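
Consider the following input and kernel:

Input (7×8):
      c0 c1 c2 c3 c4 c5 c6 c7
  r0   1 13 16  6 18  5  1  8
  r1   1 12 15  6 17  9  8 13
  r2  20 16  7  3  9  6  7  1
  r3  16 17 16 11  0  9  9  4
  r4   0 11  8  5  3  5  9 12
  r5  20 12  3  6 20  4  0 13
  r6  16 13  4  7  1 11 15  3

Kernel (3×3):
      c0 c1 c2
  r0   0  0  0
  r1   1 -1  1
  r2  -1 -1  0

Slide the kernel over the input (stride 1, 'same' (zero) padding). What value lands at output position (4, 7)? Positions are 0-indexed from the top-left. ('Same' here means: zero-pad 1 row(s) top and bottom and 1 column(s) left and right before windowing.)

-16

The receptive field on the zero-padded input at this output position is [9 4 0 / 9 12 0 / 0 13 0]. Elementwise product with the kernel and sum: 9·1 + 12·-1 + 0·1 + 0·-1 + 13·-1.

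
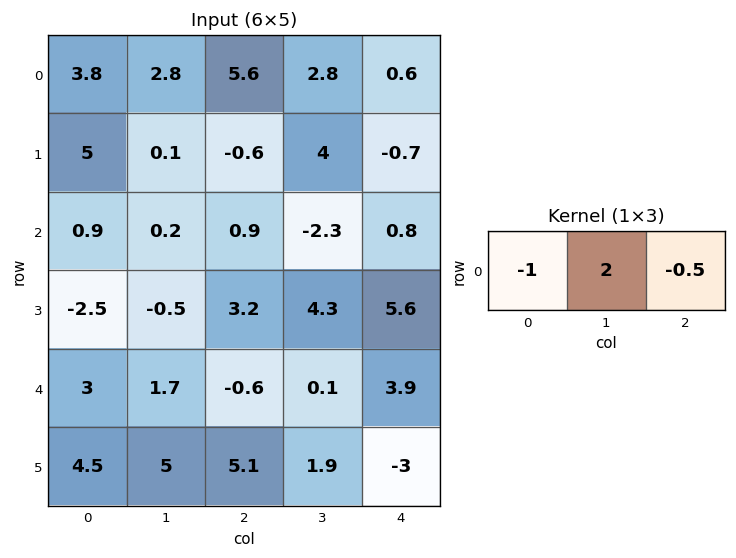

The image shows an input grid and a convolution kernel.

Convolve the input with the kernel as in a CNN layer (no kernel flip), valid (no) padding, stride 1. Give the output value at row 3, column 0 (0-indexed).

-0.1

The receptive field on the input at this output position is [-2.5 -0.5 3.2]. Elementwise product with the kernel and sum: -2.5·-1 + -0.5·2 + 3.2·-0.5.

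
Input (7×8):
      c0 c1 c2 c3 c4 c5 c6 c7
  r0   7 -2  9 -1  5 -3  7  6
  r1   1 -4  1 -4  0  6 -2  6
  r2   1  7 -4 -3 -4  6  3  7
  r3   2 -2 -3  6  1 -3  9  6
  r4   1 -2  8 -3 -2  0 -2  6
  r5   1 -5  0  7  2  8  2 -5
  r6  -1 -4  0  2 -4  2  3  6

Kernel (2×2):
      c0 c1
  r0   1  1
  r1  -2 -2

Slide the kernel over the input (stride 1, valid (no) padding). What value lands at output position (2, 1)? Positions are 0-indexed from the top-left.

The receptive field on the input at this output position is [7 -4 / -2 -3]. Elementwise product with the kernel and sum: 7·1 + -4·1 + -2·-2 + -3·-2.

13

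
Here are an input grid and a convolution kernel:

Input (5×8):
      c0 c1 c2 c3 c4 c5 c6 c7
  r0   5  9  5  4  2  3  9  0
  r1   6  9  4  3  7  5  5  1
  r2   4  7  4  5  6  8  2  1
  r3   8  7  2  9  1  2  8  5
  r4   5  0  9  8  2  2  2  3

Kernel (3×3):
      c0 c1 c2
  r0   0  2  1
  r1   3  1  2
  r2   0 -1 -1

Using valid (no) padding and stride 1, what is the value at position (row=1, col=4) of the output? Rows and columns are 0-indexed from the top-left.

The receptive field on the input at this output position is [7 5 5 / 6 8 2 / 1 2 8]. Elementwise product with the kernel and sum: 5·2 + 5·1 + 6·3 + 8·1 + 2·2 + 2·-1 + 8·-1.

35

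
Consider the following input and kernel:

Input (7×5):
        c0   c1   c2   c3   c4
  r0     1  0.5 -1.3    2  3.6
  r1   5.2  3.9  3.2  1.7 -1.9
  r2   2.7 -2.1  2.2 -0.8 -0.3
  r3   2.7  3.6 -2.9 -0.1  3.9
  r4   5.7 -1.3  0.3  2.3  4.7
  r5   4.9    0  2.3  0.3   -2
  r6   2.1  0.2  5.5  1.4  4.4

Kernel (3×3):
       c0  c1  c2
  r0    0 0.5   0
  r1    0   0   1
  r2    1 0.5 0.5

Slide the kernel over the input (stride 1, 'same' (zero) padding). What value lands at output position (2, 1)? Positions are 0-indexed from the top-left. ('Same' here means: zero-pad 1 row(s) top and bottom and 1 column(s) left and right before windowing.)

The receptive field on the zero-padded input at this output position is [5.2 3.9 3.2 / 2.7 -2.1 2.2 / 2.7 3.6 -2.9]. Elementwise product with the kernel and sum: 3.9·0.5 + 2.2·1 + 2.7·1 + 3.6·0.5 + -2.9·0.5.

7.2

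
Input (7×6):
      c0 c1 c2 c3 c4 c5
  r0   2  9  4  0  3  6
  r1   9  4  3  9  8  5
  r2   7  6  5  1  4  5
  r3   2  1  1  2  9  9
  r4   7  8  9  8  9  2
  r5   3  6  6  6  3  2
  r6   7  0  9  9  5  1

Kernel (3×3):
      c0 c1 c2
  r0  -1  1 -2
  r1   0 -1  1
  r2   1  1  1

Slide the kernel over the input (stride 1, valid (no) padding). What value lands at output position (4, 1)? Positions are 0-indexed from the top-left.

3

The receptive field on the input at this output position is [8 9 8 / 6 6 6 / 0 9 9]. Elementwise product with the kernel and sum: 8·-1 + 9·1 + 8·-2 + 6·-1 + 6·1 + 0·1 + 9·1 + 9·1.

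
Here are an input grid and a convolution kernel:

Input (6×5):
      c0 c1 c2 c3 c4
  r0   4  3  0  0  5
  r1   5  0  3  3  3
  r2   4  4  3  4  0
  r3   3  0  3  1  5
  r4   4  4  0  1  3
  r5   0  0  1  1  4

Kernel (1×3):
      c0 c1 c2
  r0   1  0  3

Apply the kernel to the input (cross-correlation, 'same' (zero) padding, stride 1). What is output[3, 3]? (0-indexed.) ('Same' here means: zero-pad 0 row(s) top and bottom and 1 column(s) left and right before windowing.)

18

The receptive field on the zero-padded input at this output position is [3 1 5]. Elementwise product with the kernel and sum: 3·1 + 5·3.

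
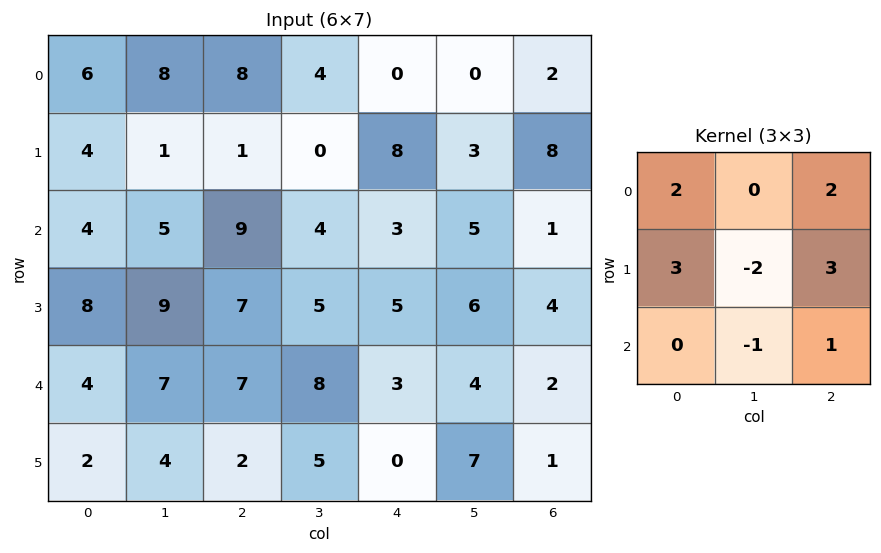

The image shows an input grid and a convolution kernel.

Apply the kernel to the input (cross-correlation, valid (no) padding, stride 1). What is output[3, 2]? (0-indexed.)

The receptive field on the input at this output position is [7 5 5 / 7 8 3 / 2 5 0]. Elementwise product with the kernel and sum: 7·2 + 5·2 + 7·3 + 8·-2 + 3·3 + 5·-1 + 0·1.

33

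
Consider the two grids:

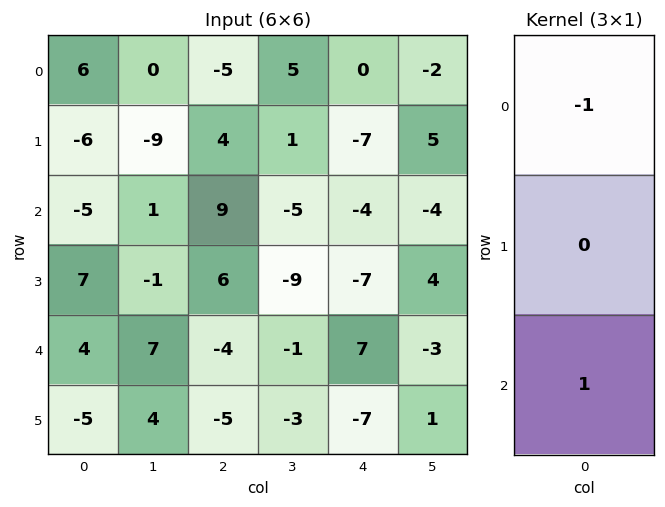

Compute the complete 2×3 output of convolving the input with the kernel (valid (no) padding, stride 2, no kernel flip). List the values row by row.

-11 14 -4
9 -13 11

Output[0,0]: The receptive field on the input at this output position is [6 / -6 / -5]. Elementwise product with the kernel and sum: 6·-1 + -5·1.
Output[0,1]: The receptive field on the input at this output position is [-5 / 4 / 9]. Elementwise product with the kernel and sum: -5·-1 + 9·1.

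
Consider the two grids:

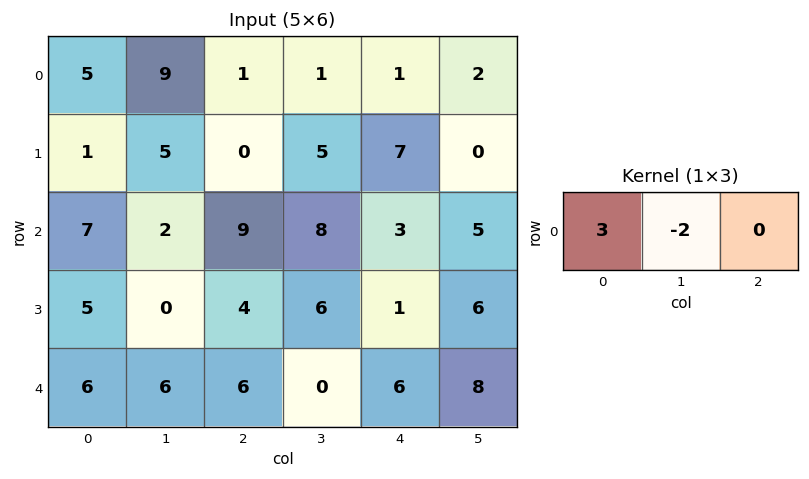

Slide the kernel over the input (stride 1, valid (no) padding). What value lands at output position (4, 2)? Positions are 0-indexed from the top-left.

18

The receptive field on the input at this output position is [6 0 6]. Elementwise product with the kernel and sum: 6·3 + 0·-2.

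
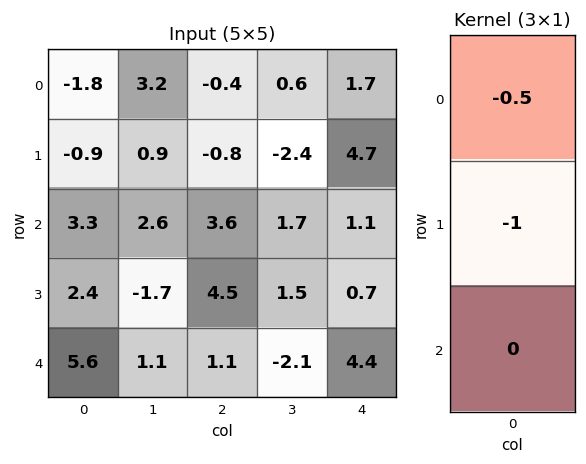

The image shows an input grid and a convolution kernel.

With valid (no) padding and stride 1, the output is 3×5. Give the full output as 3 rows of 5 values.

1.8 -2.5 1 2.1 -5.55
-2.85 -3.05 -3.2 -0.5 -3.45
-4.05 0.4 -6.3 -2.35 -1.25

Output[0,0]: The receptive field on the input at this output position is [-1.8 / -0.9 / 3.3]. Elementwise product with the kernel and sum: -1.8·-0.5 + -0.9·-1.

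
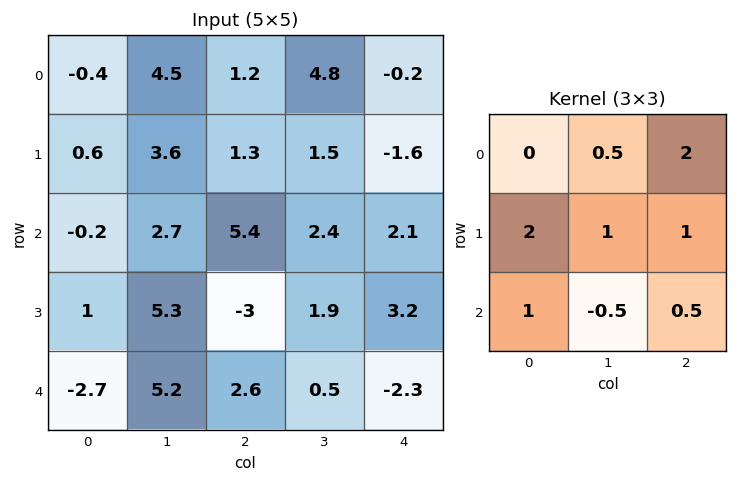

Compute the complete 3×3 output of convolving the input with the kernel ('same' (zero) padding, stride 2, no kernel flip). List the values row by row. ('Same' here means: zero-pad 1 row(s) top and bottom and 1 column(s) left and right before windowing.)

5.6 18.7 11.7
12.15 24.6 6.4
13.6 15.8 0.3

Output[0,0]: The receptive field on the zero-padded input at this output position is [0 0 0 / 0 -0.4 4.5 / 0 0.6 3.6]. Elementwise product with the kernel and sum: 0·0.5 + 0·2 + 0·2 + -0.4·1 + 4.5·1 + 0·1 + 0.6·-0.5 + 3.6·0.5.
Output[0,1]: The receptive field on the zero-padded input at this output position is [0 0 0 / 4.5 1.2 4.8 / 3.6 1.3 1.5]. Elementwise product with the kernel and sum: 0·0.5 + 0·2 + 4.5·2 + 1.2·1 + 4.8·1 + 3.6·1 + 1.3·-0.5 + 1.5·0.5.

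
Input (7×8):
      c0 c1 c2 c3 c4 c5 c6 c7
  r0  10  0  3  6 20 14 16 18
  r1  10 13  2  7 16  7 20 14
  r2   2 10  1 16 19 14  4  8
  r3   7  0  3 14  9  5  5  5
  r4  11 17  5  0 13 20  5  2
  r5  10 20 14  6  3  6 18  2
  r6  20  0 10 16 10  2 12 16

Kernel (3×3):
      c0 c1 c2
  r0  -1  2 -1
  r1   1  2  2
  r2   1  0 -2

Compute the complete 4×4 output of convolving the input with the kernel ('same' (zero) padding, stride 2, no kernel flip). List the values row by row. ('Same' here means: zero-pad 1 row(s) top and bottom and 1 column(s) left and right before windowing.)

Output[0,0]: The receptive field on the zero-padded input at this output position is [0 0 0 / 0 10 0 / 0 10 13]. Elementwise product with the kernel and sum: 0·-1 + 0·2 + 0·-1 + 0·1 + 10·2 + 0·2 + 0·1 + 13·-2.

-6 17 67 61
31 0 104 52
30 27 59 36
40 54 34 86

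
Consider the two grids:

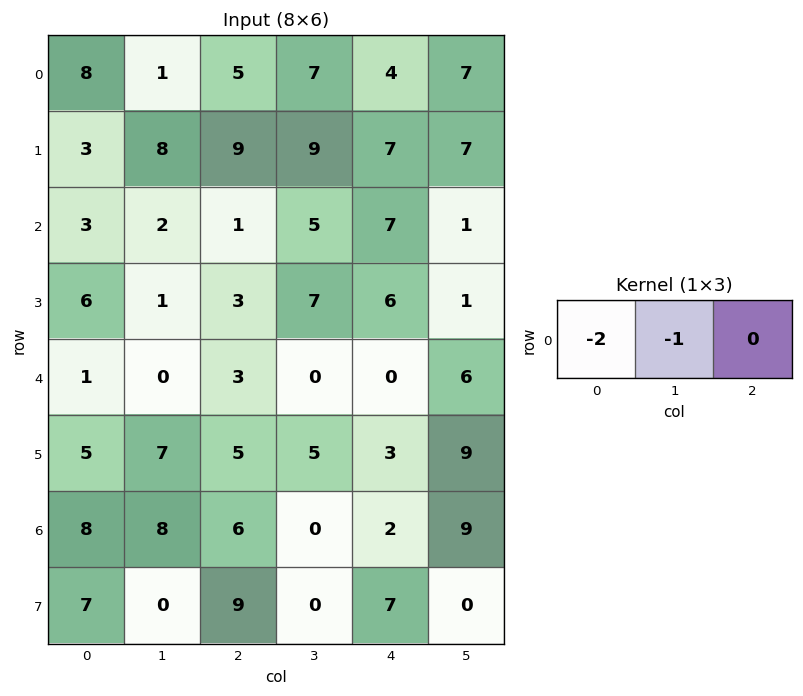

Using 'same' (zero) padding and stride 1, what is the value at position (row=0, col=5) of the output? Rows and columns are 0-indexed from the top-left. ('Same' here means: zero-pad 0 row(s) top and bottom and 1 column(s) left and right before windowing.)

The receptive field on the zero-padded input at this output position is [4 7 0]. Elementwise product with the kernel and sum: 4·-2 + 7·-1.

-15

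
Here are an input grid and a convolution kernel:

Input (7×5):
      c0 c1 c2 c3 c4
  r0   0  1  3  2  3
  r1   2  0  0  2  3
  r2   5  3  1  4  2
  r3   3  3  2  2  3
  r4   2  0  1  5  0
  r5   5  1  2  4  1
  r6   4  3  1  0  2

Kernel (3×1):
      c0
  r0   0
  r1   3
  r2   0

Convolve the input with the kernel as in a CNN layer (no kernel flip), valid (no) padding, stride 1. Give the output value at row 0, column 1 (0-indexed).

The receptive field on the input at this output position is [1 / 0 / 3]. Elementwise product with the kernel and sum: 0·3.

0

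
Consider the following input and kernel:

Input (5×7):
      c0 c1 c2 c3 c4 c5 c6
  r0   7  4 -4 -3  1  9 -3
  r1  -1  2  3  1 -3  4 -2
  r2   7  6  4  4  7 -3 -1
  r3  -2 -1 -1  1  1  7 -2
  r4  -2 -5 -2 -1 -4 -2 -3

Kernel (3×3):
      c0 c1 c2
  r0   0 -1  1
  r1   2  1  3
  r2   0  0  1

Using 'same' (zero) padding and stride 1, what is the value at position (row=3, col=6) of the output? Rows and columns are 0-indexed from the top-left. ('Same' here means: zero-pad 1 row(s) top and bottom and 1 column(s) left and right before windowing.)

13

The receptive field on the zero-padded input at this output position is [-3 -1 0 / 7 -2 0 / -2 -3 0]. Elementwise product with the kernel and sum: -1·-1 + 0·1 + 7·2 + -2·1 + 0·3 + 0·1.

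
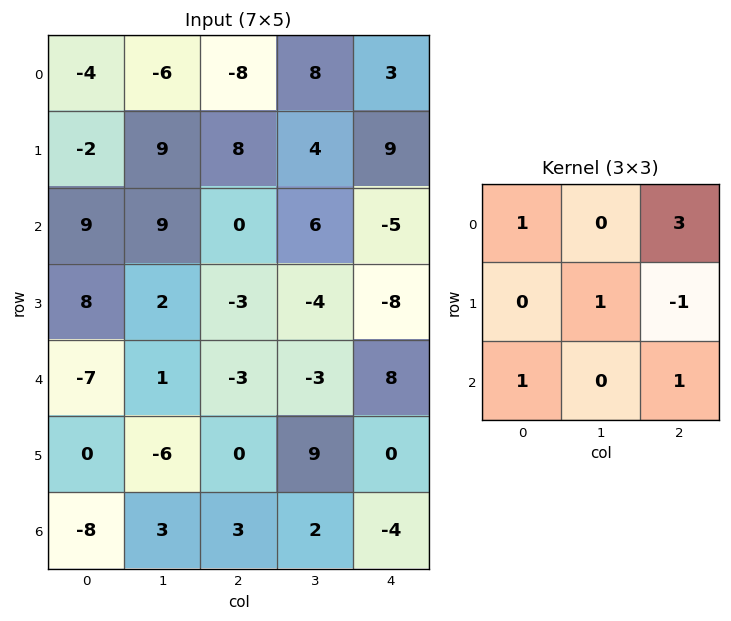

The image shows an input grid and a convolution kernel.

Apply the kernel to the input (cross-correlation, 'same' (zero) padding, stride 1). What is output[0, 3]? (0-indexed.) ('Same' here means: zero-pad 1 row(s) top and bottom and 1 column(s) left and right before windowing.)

The receptive field on the zero-padded input at this output position is [0 0 0 / -8 8 3 / 8 4 9]. Elementwise product with the kernel and sum: 0·1 + 0·3 + 8·1 + 3·-1 + 8·1 + 9·1.

22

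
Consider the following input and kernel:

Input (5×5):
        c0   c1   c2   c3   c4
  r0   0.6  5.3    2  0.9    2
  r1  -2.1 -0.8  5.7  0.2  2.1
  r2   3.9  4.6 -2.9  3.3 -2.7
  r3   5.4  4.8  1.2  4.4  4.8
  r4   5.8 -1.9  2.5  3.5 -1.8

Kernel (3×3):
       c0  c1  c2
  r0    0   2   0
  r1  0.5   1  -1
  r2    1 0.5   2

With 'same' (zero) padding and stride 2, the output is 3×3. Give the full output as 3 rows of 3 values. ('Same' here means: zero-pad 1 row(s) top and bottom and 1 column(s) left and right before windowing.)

Output[0,0]: The receptive field on the zero-padded input at this output position is [0 0 0 / 0 0.6 5.3 / 0 -2.1 -0.8]. Elementwise product with the kernel and sum: 0·2 + 0·0.5 + 0.6·1 + 5.3·-1 + 0·1 + -2.1·0.5 + -0.8·2.
Output[0,1]: The receptive field on the zero-padded input at this output position is [0 0 0 / 5.3 2 0.9 / -0.8 5.7 0.2]. Elementwise product with the kernel and sum: 0·2 + 5.3·0.5 + 2·1 + 0.9·-1 + -0.8·1 + 5.7·0.5 + 0.2·2.

-7.35 6.2 3.7
7.4 21.7 9.95
18.5 0.45 9.55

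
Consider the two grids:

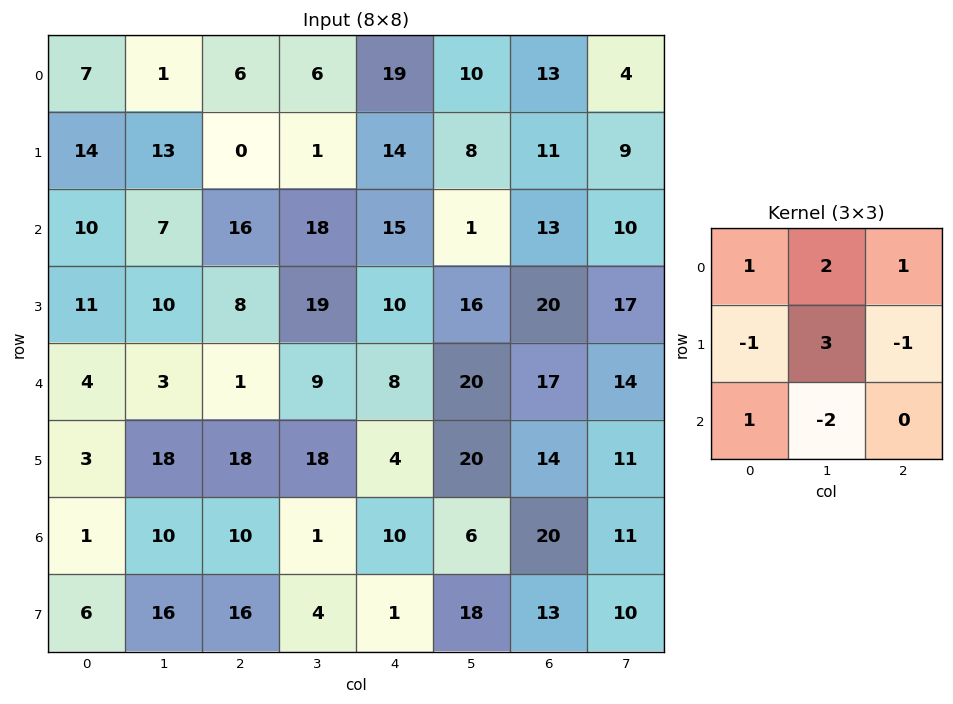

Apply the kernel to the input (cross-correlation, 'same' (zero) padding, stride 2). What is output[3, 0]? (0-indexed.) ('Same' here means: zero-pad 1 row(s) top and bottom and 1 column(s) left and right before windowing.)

5

The receptive field on the zero-padded input at this output position is [0 3 18 / 0 1 10 / 0 6 16]. Elementwise product with the kernel and sum: 0·1 + 3·2 + 18·1 + 0·-1 + 1·3 + 10·-1 + 0·1 + 6·-2.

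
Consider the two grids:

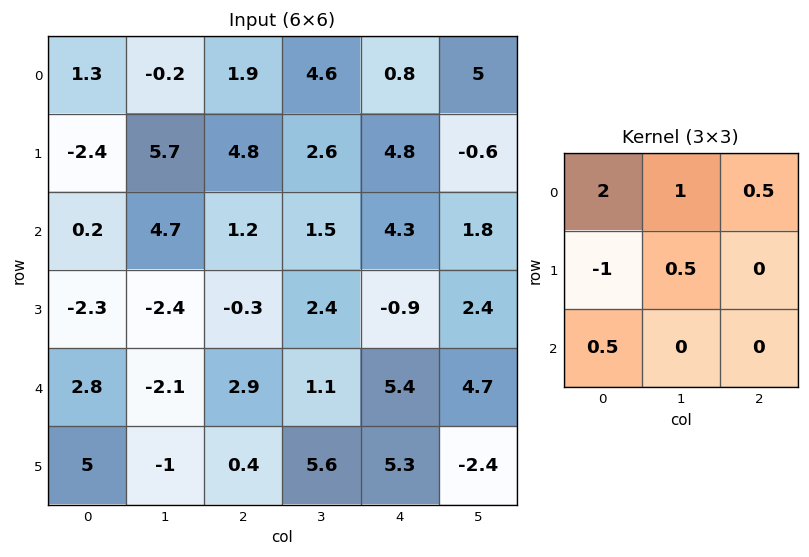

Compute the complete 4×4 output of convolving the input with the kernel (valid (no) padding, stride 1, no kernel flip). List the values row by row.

Output[0,0]: The receptive field on the input at this output position is [1.3 -0.2 1.9 / -2.4 5.7 4.8 / 0.2 4.7 1.2]. Elementwise product with the kernel and sum: 1.3·2 + -0.2·1 + 1.9·0.5 + -2.4·-1 + 5.7·0.5 + 0.2·0.5.
Output[0,1]: The receptive field on the input at this output position is [-0.2 1.9 4.6 / 5.7 4.8 2.6 / 4.7 1.2 1.5]. Elementwise product with the kernel and sum: -0.2·2 + 1.9·1 + 4.6·0.5 + 5.7·-1 + 4.8·0.5 + 4.7·0.5.

8.7 2.85 5.9 13.05
4.3 12.2 14 11.55
8.2 12.55 9 5.9
-8.5 -0.85 -0.8 9.5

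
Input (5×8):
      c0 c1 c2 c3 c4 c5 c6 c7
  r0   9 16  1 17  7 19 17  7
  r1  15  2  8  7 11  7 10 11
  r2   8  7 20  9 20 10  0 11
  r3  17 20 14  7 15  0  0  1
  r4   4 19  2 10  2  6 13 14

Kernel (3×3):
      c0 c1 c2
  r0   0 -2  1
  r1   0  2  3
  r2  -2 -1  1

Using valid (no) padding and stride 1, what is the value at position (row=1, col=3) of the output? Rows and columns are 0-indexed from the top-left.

The receptive field on the input at this output position is [7 11 7 / 9 20 10 / 7 15 0]. Elementwise product with the kernel and sum: 11·-2 + 7·1 + 20·2 + 10·3 + 7·-2 + 15·-1 + 0·1.

26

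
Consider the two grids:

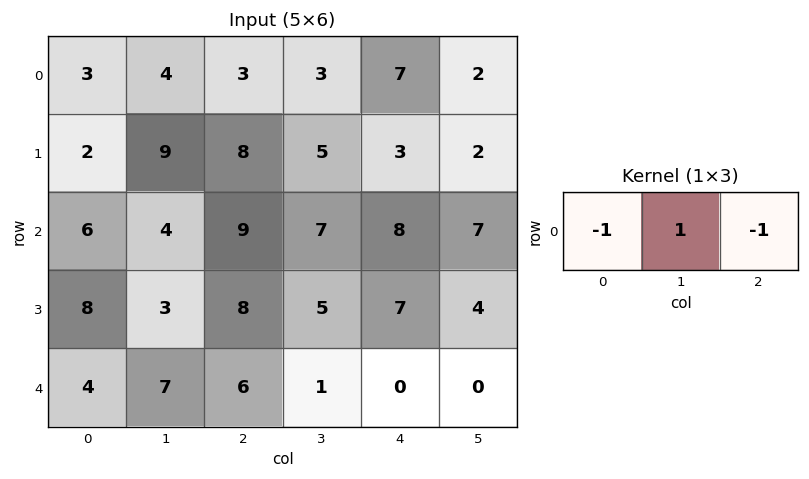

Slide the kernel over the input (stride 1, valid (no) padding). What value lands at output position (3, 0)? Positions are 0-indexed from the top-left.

The receptive field on the input at this output position is [8 3 8]. Elementwise product with the kernel and sum: 8·-1 + 3·1 + 8·-1.

-13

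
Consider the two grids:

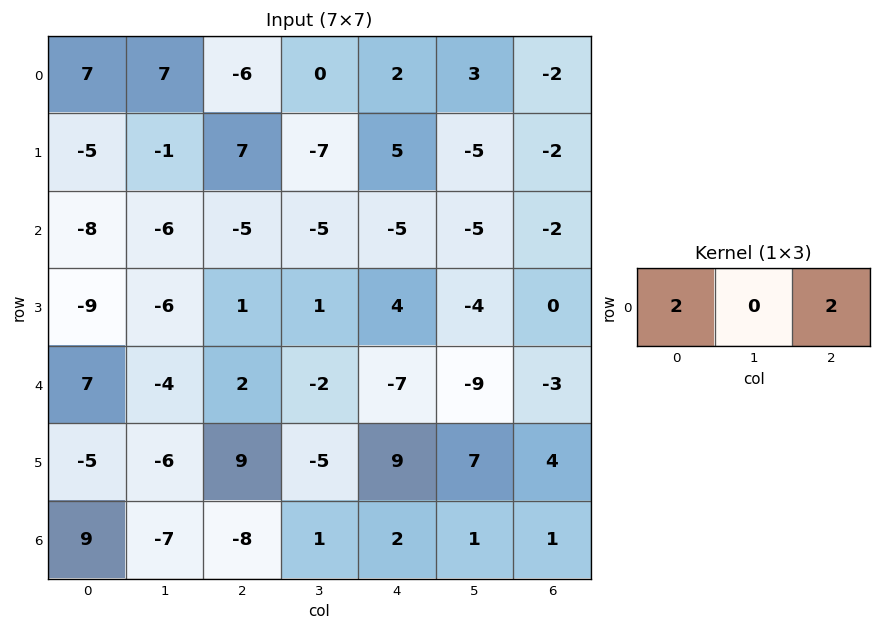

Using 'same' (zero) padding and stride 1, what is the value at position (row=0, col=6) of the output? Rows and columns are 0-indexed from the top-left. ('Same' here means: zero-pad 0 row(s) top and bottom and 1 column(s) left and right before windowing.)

The receptive field on the zero-padded input at this output position is [3 -2 0]. Elementwise product with the kernel and sum: 3·2 + 0·2.

6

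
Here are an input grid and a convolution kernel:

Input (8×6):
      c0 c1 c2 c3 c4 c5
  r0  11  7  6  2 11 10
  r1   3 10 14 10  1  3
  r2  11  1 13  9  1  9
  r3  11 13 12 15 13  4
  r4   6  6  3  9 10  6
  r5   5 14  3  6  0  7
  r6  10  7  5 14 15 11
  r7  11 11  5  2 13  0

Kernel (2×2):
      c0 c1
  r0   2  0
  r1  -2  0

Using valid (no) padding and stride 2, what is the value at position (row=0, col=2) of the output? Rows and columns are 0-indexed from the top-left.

The receptive field on the input at this output position is [11 10 / 1 3]. Elementwise product with the kernel and sum: 11·2 + 1·-2.

20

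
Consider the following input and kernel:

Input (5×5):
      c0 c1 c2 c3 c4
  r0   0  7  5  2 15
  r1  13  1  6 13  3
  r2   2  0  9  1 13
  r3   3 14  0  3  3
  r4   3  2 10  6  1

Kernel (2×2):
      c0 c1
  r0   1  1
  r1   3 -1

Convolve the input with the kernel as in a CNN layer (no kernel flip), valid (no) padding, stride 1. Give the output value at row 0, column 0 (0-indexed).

The receptive field on the input at this output position is [0 7 / 13 1]. Elementwise product with the kernel and sum: 0·1 + 7·1 + 13·3 + 1·-1.

45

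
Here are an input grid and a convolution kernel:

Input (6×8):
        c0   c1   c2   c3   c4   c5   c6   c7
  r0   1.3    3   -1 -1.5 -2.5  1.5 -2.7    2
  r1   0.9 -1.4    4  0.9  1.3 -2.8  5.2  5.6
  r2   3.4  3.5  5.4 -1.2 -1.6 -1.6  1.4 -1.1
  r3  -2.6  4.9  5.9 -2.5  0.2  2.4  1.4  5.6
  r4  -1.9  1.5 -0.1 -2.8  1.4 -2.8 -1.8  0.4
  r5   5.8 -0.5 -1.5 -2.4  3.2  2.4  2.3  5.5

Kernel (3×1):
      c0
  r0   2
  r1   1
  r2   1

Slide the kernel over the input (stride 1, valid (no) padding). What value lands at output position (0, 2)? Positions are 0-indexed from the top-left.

7.4

The receptive field on the input at this output position is [-1 / 4 / 5.4]. Elementwise product with the kernel and sum: -1·2 + 4·1 + 5.4·1.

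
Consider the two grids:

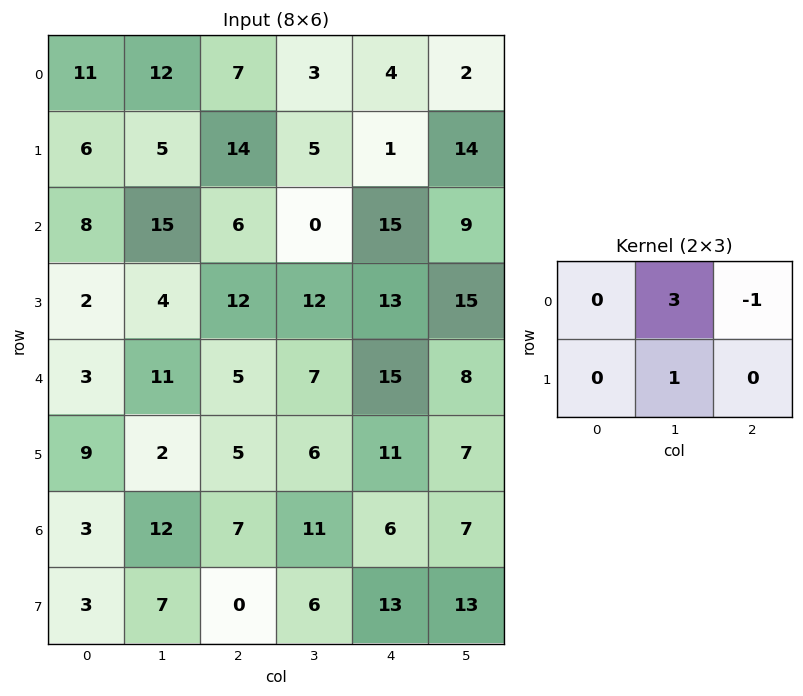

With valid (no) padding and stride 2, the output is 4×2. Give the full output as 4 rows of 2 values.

Output[0,0]: The receptive field on the input at this output position is [11 12 7 / 6 5 14]. Elementwise product with the kernel and sum: 12·3 + 7·-1 + 5·1.

34 10
43 -3
30 12
36 33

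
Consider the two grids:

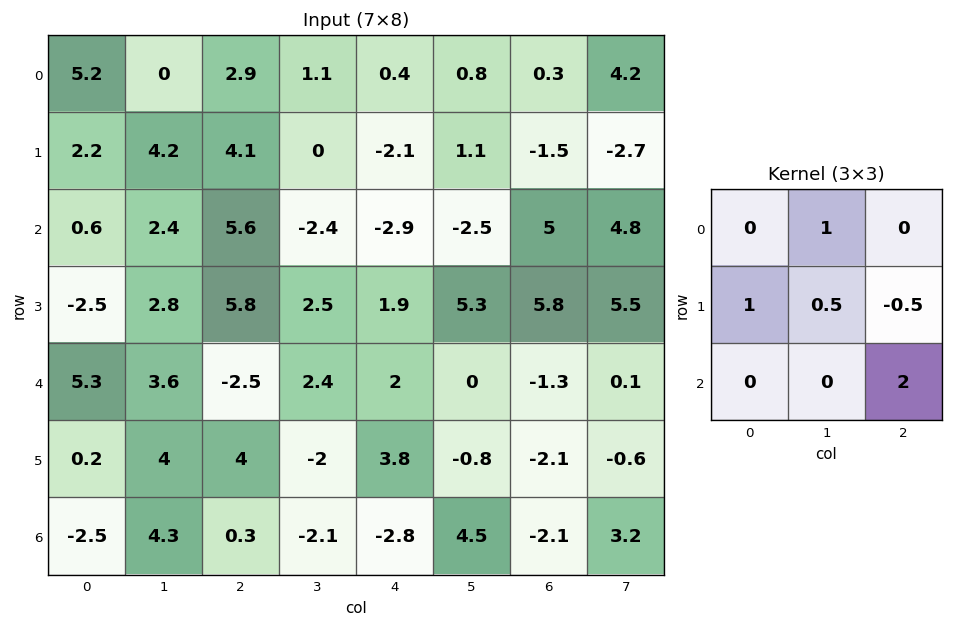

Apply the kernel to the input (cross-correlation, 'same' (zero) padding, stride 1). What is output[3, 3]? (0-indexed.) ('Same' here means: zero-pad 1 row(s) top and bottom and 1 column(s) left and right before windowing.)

The receptive field on the zero-padded input at this output position is [5.6 -2.4 -2.9 / 5.8 2.5 1.9 / -2.5 2.4 2]. Elementwise product with the kernel and sum: -2.4·1 + 5.8·1 + 2.5·0.5 + 1.9·-0.5 + 2·2.

7.7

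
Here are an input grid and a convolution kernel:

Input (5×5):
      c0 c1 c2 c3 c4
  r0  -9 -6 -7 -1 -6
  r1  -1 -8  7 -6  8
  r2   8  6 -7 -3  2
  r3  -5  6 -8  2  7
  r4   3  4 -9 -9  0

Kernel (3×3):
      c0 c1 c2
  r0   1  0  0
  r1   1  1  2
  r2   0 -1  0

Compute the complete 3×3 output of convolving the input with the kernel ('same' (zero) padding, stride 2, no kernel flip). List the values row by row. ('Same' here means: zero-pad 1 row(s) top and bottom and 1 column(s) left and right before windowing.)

Output[0,0]: The receptive field on the zero-padded input at this output position is [0 0 0 / 0 -9 -6 / 0 -1 -8]. Elementwise product with the kernel and sum: 0·1 + 0·1 + -9·1 + -6·2 + -1·-1.

-20 -22 -15
25 -7 -14
11 -17 -7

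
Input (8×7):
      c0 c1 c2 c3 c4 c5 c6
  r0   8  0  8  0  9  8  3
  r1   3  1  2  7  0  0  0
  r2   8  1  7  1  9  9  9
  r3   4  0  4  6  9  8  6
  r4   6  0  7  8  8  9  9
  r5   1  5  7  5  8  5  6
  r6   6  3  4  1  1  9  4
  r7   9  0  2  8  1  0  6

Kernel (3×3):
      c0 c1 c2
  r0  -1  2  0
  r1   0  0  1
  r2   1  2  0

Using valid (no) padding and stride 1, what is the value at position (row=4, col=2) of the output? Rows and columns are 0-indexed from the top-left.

The receptive field on the input at this output position is [7 8 8 / 7 5 8 / 4 1 1]. Elementwise product with the kernel and sum: 7·-1 + 8·2 + 8·1 + 4·1 + 1·2.

23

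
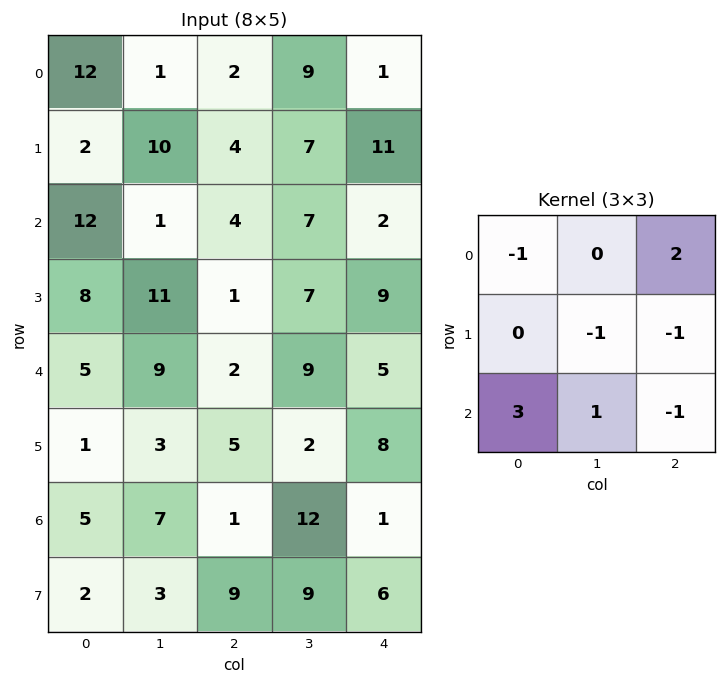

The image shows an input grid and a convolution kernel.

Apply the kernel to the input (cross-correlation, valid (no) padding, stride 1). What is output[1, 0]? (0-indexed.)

35

The receptive field on the input at this output position is [2 10 4 / 12 1 4 / 8 11 1]. Elementwise product with the kernel and sum: 2·-1 + 4·2 + 1·-1 + 4·-1 + 8·3 + 11·1 + 1·-1.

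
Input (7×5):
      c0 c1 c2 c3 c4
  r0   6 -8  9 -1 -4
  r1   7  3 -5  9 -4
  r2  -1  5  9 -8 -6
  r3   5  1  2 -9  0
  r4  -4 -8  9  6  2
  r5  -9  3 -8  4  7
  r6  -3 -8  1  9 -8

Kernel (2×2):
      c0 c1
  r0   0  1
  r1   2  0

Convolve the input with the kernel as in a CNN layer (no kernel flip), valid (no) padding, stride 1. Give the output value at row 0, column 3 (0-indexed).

The receptive field on the input at this output position is [-1 -4 / 9 -4]. Elementwise product with the kernel and sum: -4·1 + 9·2.

14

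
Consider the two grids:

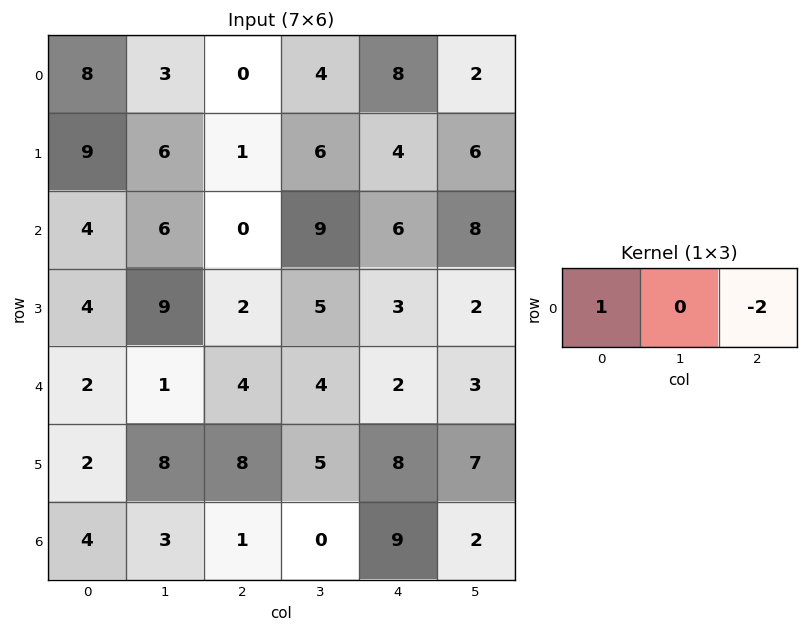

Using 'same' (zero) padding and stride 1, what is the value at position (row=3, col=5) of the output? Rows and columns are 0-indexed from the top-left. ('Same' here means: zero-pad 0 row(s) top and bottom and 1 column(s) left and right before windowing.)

The receptive field on the zero-padded input at this output position is [3 2 0]. Elementwise product with the kernel and sum: 3·1 + 0·-2.

3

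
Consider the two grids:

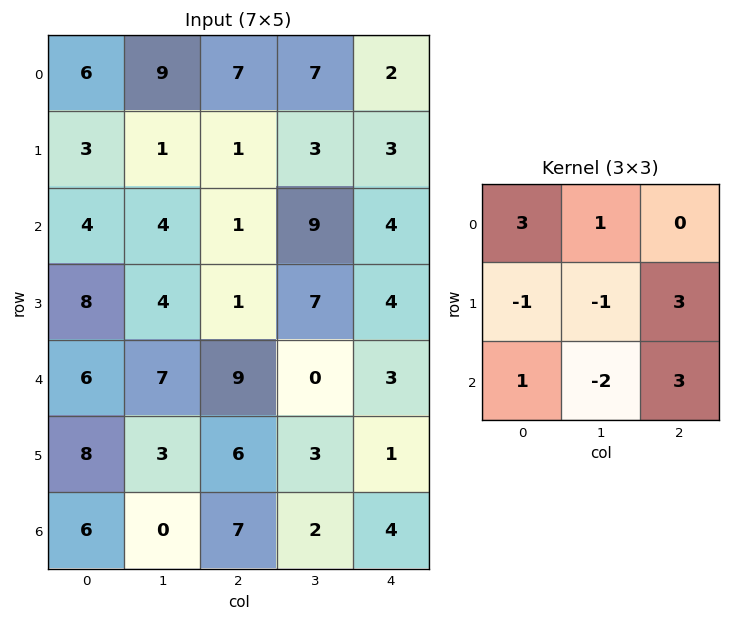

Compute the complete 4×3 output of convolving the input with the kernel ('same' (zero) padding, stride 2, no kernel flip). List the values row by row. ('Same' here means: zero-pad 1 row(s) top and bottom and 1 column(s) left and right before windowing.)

18 13 -12
7 49 -2
16 -3 23
2 14 4

Output[0,0]: The receptive field on the zero-padded input at this output position is [0 0 0 / 0 6 9 / 0 3 1]. Elementwise product with the kernel and sum: 0·3 + 0·1 + 0·-1 + 6·-1 + 9·3 + 0·1 + 3·-2 + 1·3.
Output[0,1]: The receptive field on the zero-padded input at this output position is [0 0 0 / 9 7 7 / 1 1 3]. Elementwise product with the kernel and sum: 0·3 + 0·1 + 9·-1 + 7·-1 + 7·3 + 1·1 + 1·-2 + 3·3.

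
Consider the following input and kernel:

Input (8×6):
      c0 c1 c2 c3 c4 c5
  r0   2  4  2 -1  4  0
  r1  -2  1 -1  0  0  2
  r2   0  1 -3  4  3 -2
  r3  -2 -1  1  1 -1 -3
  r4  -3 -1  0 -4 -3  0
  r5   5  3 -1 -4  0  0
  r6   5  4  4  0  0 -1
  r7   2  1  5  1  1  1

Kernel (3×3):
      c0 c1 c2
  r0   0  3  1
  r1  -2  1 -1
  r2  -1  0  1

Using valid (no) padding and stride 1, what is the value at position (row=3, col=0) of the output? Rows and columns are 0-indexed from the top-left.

-3

The receptive field on the input at this output position is [-2 -1 1 / -3 -1 0 / 5 3 -1]. Elementwise product with the kernel and sum: -1·3 + 1·1 + -3·-2 + -1·1 + 0·-1 + 5·-1 + -1·1.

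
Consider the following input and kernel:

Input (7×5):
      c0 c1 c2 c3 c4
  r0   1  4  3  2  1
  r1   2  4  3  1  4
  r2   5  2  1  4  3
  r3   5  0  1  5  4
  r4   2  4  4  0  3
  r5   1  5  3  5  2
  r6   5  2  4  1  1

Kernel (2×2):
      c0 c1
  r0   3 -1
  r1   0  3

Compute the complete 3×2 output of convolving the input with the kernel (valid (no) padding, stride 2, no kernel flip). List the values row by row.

Output[0,0]: The receptive field on the input at this output position is [1 4 / 2 4]. Elementwise product with the kernel and sum: 1·3 + 4·-1 + 4·3.

11 10
13 14
17 27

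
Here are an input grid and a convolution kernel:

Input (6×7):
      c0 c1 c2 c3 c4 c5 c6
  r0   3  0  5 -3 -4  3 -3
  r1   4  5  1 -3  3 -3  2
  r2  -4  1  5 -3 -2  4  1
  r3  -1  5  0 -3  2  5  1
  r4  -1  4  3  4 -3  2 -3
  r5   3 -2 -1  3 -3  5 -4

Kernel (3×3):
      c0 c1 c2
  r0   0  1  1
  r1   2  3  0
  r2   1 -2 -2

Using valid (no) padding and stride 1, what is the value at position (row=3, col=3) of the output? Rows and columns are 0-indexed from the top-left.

The receptive field on the input at this output position is [-3 2 5 / 4 -3 2 / 3 -3 5]. Elementwise product with the kernel and sum: 2·1 + 5·1 + 4·2 + -3·3 + 3·1 + -3·-2 + 5·-2.

5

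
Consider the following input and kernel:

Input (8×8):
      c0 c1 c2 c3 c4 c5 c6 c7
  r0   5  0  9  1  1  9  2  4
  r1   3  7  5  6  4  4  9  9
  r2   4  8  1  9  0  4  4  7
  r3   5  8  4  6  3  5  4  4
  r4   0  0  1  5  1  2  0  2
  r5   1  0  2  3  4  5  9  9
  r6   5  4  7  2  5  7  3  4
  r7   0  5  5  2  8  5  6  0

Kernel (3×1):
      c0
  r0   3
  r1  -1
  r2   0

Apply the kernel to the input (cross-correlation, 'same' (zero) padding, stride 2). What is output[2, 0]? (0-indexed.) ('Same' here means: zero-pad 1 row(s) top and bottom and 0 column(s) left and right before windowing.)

15

The receptive field on the zero-padded input at this output position is [5 / 0 / 1]. Elementwise product with the kernel and sum: 5·3 + 0·-1.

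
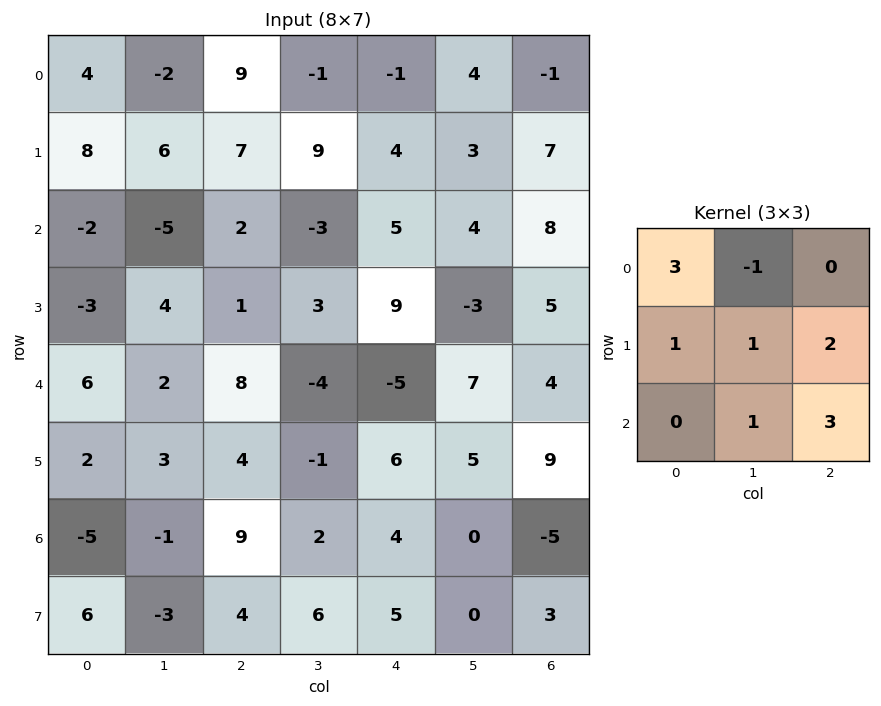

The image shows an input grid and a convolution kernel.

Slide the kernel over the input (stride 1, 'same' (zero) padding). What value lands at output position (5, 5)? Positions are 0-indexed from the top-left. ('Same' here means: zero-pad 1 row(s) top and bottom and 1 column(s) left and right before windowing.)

-8

The receptive field on the zero-padded input at this output position is [-5 7 4 / 6 5 9 / 4 0 -5]. Elementwise product with the kernel and sum: -5·3 + 7·-1 + 6·1 + 5·1 + 9·2 + 0·1 + -5·3.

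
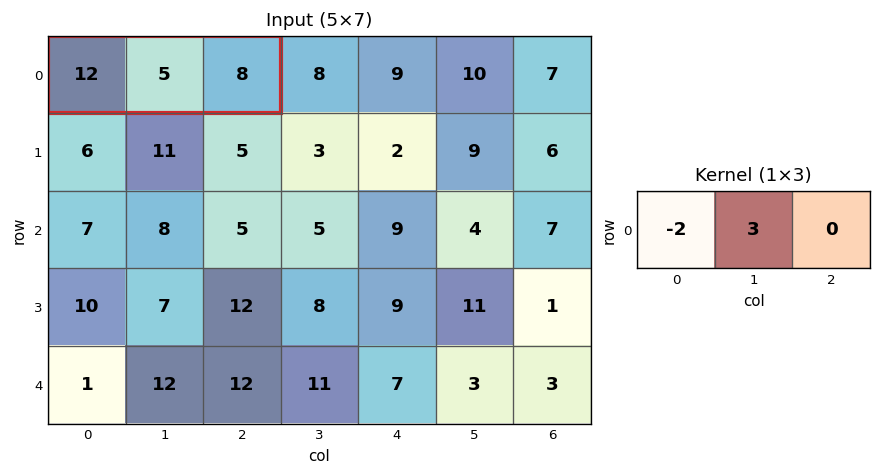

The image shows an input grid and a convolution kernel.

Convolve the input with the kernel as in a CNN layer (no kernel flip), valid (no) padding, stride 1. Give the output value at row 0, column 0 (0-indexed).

The receptive field on the input at this output position is [12 5 8]. Elementwise product with the kernel and sum: 12·-2 + 5·3.

-9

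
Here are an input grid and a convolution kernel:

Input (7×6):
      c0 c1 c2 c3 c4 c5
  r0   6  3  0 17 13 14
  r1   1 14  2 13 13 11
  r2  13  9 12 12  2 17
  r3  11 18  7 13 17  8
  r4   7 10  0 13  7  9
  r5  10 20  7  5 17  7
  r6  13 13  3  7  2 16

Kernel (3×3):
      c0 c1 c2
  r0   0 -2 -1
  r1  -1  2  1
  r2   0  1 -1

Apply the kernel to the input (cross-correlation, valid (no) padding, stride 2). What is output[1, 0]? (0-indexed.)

The receptive field on the input at this output position is [13 9 12 / 11 18 7 / 7 10 0]. Elementwise product with the kernel and sum: 9·-2 + 12·-1 + 11·-1 + 18·2 + 7·1 + 10·1 + 0·-1.

12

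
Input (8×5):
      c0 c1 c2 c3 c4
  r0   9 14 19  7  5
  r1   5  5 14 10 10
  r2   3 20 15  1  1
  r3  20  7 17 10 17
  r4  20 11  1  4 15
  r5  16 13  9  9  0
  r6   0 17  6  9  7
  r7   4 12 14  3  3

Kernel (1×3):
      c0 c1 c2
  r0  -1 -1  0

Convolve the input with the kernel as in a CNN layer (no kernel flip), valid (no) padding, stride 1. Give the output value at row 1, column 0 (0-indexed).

The receptive field on the input at this output position is [5 5 14]. Elementwise product with the kernel and sum: 5·-1 + 5·-1.

-10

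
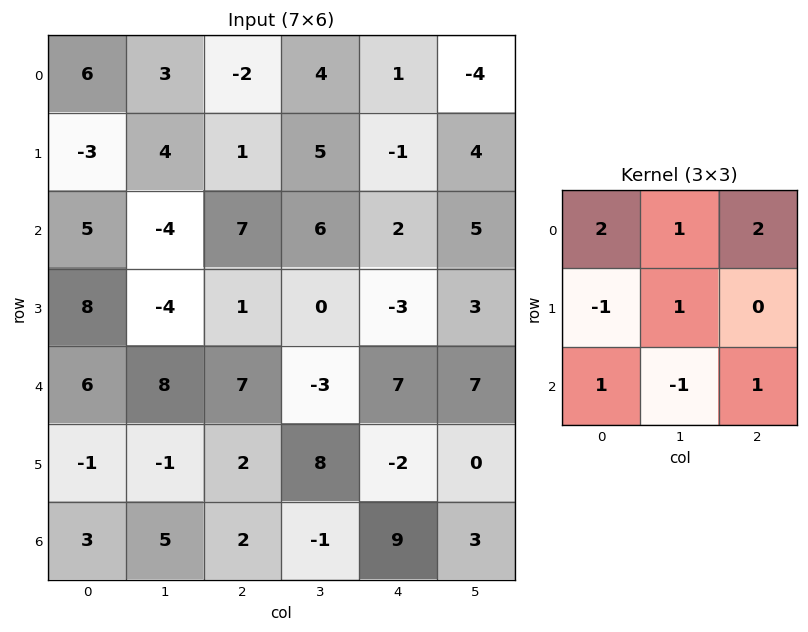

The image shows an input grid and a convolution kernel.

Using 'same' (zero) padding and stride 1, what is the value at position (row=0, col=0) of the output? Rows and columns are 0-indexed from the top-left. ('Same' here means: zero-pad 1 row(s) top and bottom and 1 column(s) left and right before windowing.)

The receptive field on the zero-padded input at this output position is [0 0 0 / 0 6 3 / 0 -3 4]. Elementwise product with the kernel and sum: 0·2 + 0·1 + 0·2 + 0·-1 + 6·1 + 0·1 + -3·-1 + 4·1.

13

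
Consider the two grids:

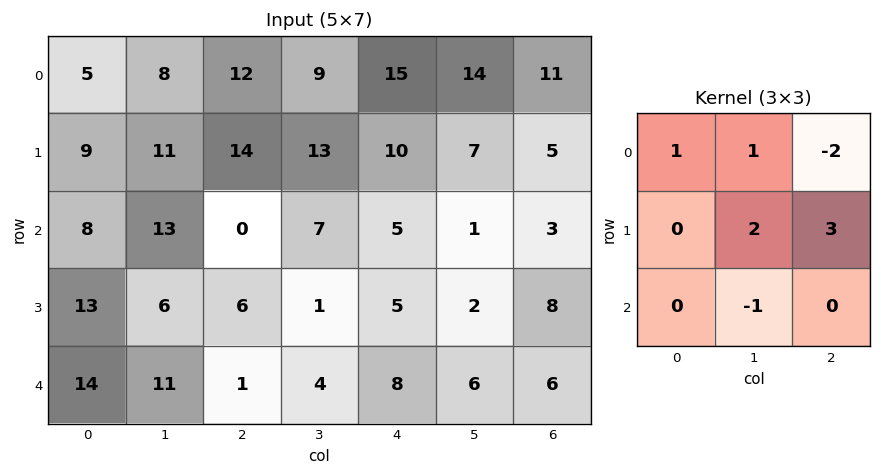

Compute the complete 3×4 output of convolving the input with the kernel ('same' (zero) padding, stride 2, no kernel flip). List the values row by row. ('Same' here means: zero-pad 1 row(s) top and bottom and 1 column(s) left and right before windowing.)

Output[0,0]: The receptive field on the zero-padded input at this output position is [0 0 0 / 0 5 8 / 0 9 11]. Elementwise product with the kernel and sum: 0·1 + 0·1 + 0·-2 + 5·2 + 8·3 + 9·-1.

25 37 62 17
29 14 17 10
62 24 36 22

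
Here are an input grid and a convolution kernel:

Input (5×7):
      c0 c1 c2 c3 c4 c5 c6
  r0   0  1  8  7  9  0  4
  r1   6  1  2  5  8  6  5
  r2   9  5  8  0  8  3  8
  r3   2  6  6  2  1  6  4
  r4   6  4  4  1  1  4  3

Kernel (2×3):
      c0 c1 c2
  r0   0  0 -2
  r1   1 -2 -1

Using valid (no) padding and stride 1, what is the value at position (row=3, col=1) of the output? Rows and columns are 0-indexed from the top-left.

-9

The receptive field on the input at this output position is [6 6 2 / 4 4 1]. Elementwise product with the kernel and sum: 2·-2 + 4·1 + 4·-2 + 1·-1.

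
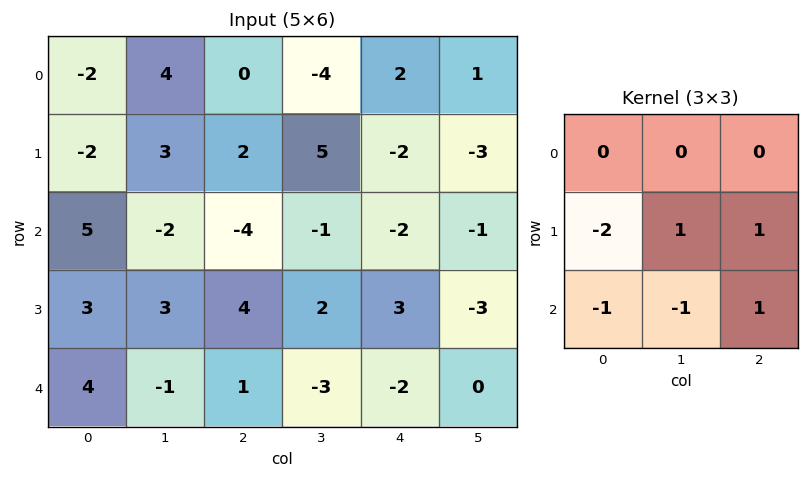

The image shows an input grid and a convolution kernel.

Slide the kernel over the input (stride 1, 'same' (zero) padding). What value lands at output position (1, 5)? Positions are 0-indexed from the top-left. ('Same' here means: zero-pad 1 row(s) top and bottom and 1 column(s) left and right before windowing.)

4

The receptive field on the zero-padded input at this output position is [2 1 0 / -2 -3 0 / -2 -1 0]. Elementwise product with the kernel and sum: -2·-2 + -3·1 + 0·1 + -2·-1 + -1·-1 + 0·1.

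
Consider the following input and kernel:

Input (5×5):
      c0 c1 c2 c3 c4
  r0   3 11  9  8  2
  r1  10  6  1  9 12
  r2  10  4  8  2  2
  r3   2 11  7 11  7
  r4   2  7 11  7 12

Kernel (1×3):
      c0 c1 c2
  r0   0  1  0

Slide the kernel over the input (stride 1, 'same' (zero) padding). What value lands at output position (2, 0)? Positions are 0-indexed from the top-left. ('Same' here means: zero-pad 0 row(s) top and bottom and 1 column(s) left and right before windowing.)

The receptive field on the zero-padded input at this output position is [0 10 4]. Elementwise product with the kernel and sum: 10·1.

10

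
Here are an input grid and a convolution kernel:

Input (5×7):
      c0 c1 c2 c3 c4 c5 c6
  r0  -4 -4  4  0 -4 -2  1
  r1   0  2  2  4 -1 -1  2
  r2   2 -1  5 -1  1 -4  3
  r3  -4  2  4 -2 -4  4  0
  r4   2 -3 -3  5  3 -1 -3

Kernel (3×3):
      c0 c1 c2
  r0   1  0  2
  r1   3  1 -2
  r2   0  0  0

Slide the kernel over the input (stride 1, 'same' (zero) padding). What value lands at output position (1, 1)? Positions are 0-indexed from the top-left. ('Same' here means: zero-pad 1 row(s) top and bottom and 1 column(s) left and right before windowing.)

2

The receptive field on the zero-padded input at this output position is [-4 -4 4 / 0 2 2 / 2 -1 5]. Elementwise product with the kernel and sum: -4·1 + 4·2 + 0·3 + 2·1 + 2·-2.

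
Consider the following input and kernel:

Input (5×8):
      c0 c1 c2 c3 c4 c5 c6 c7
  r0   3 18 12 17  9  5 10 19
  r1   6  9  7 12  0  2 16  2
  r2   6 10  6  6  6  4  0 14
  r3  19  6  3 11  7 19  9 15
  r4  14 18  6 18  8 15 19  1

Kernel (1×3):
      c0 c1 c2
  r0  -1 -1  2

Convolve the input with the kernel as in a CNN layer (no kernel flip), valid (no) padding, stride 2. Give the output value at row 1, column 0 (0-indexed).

-4

The receptive field on the input at this output position is [6 10 6]. Elementwise product with the kernel and sum: 6·-1 + 10·-1 + 6·2.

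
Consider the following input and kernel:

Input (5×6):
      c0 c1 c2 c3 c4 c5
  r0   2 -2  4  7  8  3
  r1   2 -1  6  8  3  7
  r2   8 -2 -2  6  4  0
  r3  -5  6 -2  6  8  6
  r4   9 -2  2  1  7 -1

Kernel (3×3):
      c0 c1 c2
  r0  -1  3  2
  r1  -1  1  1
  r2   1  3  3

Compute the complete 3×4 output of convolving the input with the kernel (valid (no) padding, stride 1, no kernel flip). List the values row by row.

Output[0,0]: The receptive field on the input at this output position is [2 -2 4 / 2 -1 6 / 8 -2 -2]. Elementwise product with the kernel and sum: 2·-1 + -2·3 + 4·2 + 2·-1 + -1·1 + 6·1 + 8·1 + -2·3 + -2·3.
Output[0,1]: The receptive field on the input at this output position is [-2 4 7 / -1 6 8 / -2 -2 6]. Elementwise product with the kernel and sum: -2·-1 + 4·3 + 7·2 + -1·-1 + 6·1 + 8·1 + -2·1 + -2·3 + 6·3.

-1 53 66 43
2 59 76 61
0 13 70 33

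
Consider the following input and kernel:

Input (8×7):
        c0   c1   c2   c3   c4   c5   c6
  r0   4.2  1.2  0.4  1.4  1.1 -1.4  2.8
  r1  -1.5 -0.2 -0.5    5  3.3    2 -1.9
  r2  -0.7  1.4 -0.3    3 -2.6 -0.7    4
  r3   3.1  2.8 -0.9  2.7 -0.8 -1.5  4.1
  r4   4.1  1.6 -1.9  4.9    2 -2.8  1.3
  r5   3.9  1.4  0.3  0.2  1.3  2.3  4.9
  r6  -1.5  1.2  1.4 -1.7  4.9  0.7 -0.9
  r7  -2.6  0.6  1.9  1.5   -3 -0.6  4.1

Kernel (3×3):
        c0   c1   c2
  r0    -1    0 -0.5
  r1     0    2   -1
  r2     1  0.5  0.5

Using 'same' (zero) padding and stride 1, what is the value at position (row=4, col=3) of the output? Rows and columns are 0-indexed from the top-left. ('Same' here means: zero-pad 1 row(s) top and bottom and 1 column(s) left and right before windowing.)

10.15

The receptive field on the zero-padded input at this output position is [-0.9 2.7 -0.8 / -1.9 4.9 2 / 0.3 0.2 1.3]. Elementwise product with the kernel and sum: -0.9·-1 + -0.8·-0.5 + 4.9·2 + 2·-1 + 0.3·1 + 0.2·0.5 + 1.3·0.5.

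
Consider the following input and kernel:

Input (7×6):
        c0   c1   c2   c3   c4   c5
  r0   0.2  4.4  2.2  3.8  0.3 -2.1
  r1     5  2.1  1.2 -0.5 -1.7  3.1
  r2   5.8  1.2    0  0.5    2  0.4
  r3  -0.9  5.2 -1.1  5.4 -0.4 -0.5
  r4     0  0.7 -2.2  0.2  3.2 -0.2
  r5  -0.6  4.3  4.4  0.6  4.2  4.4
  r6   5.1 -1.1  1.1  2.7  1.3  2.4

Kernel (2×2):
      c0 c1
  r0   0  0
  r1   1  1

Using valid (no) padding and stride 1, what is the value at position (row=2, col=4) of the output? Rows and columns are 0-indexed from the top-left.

The receptive field on the input at this output position is [2 0.4 / -0.4 -0.5]. Elementwise product with the kernel and sum: -0.4·1 + -0.5·1.

-0.9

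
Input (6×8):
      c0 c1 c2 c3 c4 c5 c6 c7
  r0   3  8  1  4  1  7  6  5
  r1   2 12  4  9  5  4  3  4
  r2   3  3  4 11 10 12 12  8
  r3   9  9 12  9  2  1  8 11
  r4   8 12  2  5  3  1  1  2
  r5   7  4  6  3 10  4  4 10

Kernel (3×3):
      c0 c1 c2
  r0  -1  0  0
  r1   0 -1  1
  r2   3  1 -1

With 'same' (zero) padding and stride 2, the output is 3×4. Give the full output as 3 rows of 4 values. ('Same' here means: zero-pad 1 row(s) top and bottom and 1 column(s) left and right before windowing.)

-5 34 34 10
0 25 21 -8
7 9 4 6

Output[0,0]: The receptive field on the zero-padded input at this output position is [0 0 0 / 0 3 8 / 0 2 12]. Elementwise product with the kernel and sum: 0·-1 + 3·-1 + 8·1 + 0·3 + 2·1 + 12·-1.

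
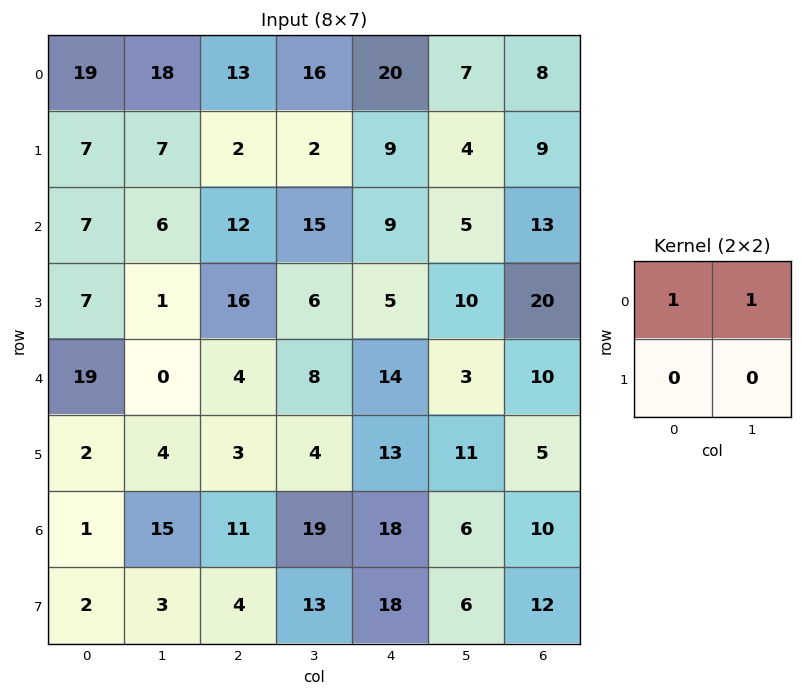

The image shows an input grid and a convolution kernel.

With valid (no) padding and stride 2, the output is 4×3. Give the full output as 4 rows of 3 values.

Output[0,0]: The receptive field on the input at this output position is [19 18 / 7 7]. Elementwise product with the kernel and sum: 19·1 + 18·1.

37 29 27
13 27 14
19 12 17
16 30 24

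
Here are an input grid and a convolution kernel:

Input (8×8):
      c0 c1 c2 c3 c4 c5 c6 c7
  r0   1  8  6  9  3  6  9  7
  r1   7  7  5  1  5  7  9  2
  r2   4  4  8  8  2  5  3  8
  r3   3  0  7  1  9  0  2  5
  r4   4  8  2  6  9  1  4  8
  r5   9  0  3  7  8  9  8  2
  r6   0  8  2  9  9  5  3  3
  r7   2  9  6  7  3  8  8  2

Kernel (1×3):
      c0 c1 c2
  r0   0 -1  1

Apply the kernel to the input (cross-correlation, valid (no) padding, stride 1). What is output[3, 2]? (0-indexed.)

The receptive field on the input at this output position is [7 1 9]. Elementwise product with the kernel and sum: 1·-1 + 9·1.

8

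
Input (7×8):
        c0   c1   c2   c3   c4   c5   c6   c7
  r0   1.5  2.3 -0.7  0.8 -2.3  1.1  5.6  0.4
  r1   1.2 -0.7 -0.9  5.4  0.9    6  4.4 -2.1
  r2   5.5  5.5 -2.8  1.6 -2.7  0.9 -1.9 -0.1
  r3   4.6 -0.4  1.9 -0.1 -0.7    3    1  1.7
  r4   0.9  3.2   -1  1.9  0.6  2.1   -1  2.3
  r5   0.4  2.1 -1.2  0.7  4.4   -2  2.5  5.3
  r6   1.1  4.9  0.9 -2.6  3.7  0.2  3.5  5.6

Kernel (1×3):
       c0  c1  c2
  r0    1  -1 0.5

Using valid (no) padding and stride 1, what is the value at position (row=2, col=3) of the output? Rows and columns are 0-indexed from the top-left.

The receptive field on the input at this output position is [1.6 -2.7 0.9]. Elementwise product with the kernel and sum: 1.6·1 + -2.7·-1 + 0.9·0.5.

4.75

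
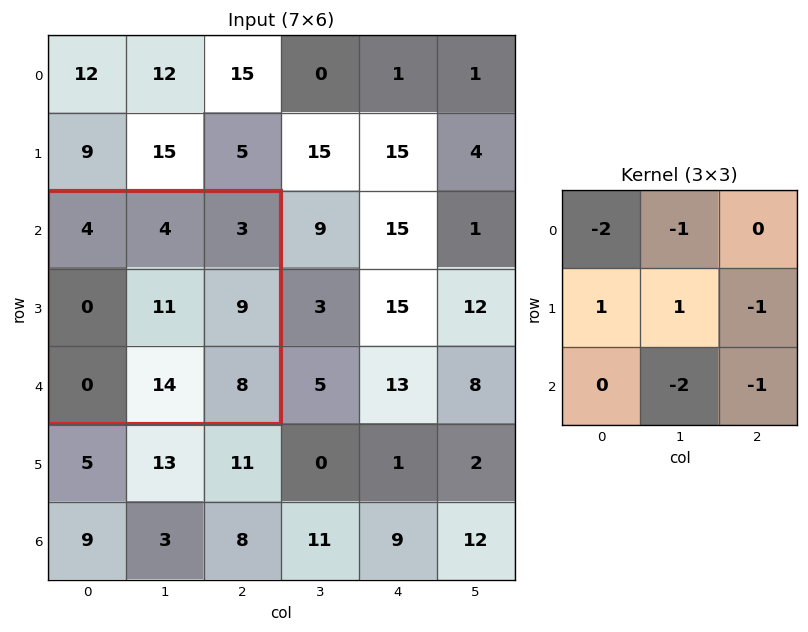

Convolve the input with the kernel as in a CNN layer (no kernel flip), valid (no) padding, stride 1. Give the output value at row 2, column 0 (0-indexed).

The receptive field on the input at this output position is [4 4 3 / 0 11 9 / 0 14 8]. Elementwise product with the kernel and sum: 4·-2 + 4·-1 + 0·1 + 11·1 + 9·-1 + 14·-2 + 8·-1.

-46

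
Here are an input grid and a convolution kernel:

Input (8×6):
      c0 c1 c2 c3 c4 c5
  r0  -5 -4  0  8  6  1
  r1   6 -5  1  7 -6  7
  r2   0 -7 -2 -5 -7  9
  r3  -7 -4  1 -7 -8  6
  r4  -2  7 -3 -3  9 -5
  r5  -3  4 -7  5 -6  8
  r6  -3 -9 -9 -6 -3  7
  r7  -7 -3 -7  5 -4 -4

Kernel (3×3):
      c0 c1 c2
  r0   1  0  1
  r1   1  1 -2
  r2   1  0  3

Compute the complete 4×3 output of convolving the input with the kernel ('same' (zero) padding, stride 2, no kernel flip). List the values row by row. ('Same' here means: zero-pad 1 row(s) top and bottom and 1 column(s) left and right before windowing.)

-12 -4 40
-3 -22 -5
-8 18 44
10 15 -17

Output[0,0]: The receptive field on the zero-padded input at this output position is [0 0 0 / 0 -5 -4 / 0 6 -5]. Elementwise product with the kernel and sum: 0·1 + 0·1 + 0·1 + -5·1 + -4·-2 + 0·1 + -5·3.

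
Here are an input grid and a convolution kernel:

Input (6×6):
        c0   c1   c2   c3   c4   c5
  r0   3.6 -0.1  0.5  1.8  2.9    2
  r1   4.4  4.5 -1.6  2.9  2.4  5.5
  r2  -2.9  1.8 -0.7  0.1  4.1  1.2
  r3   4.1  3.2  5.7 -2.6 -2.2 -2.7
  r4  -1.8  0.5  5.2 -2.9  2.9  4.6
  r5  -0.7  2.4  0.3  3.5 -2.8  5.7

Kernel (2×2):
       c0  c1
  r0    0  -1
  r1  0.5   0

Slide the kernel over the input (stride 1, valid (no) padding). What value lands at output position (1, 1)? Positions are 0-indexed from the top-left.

The receptive field on the input at this output position is [4.5 -1.6 / 1.8 -0.7]. Elementwise product with the kernel and sum: -1.6·-1 + 1.8·0.5.

2.5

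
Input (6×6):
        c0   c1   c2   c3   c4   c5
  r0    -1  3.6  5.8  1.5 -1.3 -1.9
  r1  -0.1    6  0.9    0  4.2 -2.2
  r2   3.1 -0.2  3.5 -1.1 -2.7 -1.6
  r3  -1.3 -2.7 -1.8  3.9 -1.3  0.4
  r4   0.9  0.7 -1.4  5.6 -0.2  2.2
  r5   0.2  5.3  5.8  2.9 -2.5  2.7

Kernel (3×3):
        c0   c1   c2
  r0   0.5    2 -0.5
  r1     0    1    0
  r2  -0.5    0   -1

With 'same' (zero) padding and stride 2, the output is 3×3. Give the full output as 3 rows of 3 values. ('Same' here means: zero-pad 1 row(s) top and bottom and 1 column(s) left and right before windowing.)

-7 2.8 0.9
2.6 5.75 4.45
-5.65 -13.85 -5.2

Output[0,0]: The receptive field on the zero-padded input at this output position is [0 0 0 / 0 -1 3.6 / 0 -0.1 6]. Elementwise product with the kernel and sum: 0·0.5 + 0·2 + 0·-0.5 + -1·1 + 0·-0.5 + 6·-1.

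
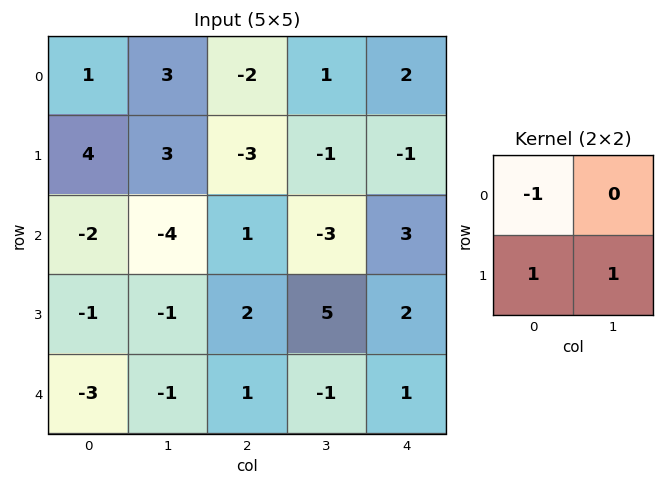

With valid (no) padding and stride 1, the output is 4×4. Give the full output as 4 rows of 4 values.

Output[0,0]: The receptive field on the input at this output position is [1 3 / 4 3]. Elementwise product with the kernel and sum: 1·-1 + 4·1 + 3·1.
Output[0,1]: The receptive field on the input at this output position is [3 -2 / 3 -3]. Elementwise product with the kernel and sum: 3·-1 + 3·1 + -3·1.

6 -3 -2 -3
-10 -6 1 1
0 5 6 10
-3 1 -2 -5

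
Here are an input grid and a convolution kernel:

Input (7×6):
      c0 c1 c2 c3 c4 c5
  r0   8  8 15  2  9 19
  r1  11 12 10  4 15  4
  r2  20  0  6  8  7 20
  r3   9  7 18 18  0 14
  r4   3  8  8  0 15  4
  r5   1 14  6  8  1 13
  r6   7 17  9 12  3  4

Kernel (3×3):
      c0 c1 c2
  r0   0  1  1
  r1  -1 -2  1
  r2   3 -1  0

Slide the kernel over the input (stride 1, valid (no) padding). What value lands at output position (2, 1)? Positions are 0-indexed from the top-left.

The receptive field on the input at this output position is [0 6 8 / 7 18 18 / 8 8 0]. Elementwise product with the kernel and sum: 6·1 + 8·1 + 7·-1 + 18·-2 + 18·1 + 8·3 + 8·-1.

5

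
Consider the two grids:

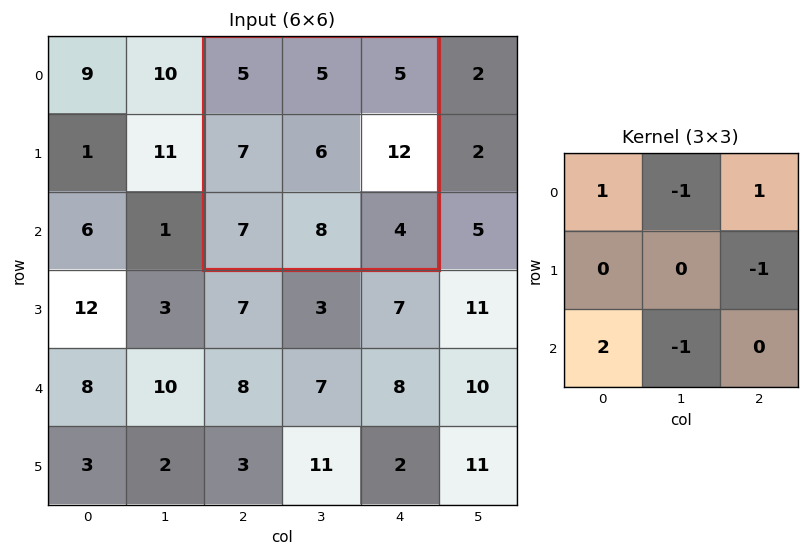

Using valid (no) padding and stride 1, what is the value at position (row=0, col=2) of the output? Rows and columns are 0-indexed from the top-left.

The receptive field on the input at this output position is [5 5 5 / 7 6 12 / 7 8 4]. Elementwise product with the kernel and sum: 5·1 + 5·-1 + 5·1 + 12·-1 + 7·2 + 8·-1.

-1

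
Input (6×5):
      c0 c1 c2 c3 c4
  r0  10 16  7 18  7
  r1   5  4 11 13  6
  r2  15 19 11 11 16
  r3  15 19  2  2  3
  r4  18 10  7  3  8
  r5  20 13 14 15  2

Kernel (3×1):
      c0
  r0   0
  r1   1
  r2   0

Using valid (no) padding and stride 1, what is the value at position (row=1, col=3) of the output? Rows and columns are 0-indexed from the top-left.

11

The receptive field on the input at this output position is [13 / 11 / 2]. Elementwise product with the kernel and sum: 11·1.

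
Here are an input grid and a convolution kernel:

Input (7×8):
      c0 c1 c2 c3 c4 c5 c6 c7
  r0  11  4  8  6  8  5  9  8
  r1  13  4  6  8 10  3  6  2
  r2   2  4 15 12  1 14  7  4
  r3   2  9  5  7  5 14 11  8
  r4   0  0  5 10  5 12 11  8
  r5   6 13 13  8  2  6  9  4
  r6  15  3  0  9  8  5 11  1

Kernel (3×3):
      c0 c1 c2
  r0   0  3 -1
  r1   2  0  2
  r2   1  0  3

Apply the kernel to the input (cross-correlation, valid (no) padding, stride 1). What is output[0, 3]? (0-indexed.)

The receptive field on the input at this output position is [6 8 5 / 8 10 3 / 12 1 14]. Elementwise product with the kernel and sum: 8·3 + 5·-1 + 8·2 + 3·2 + 12·1 + 14·3.

95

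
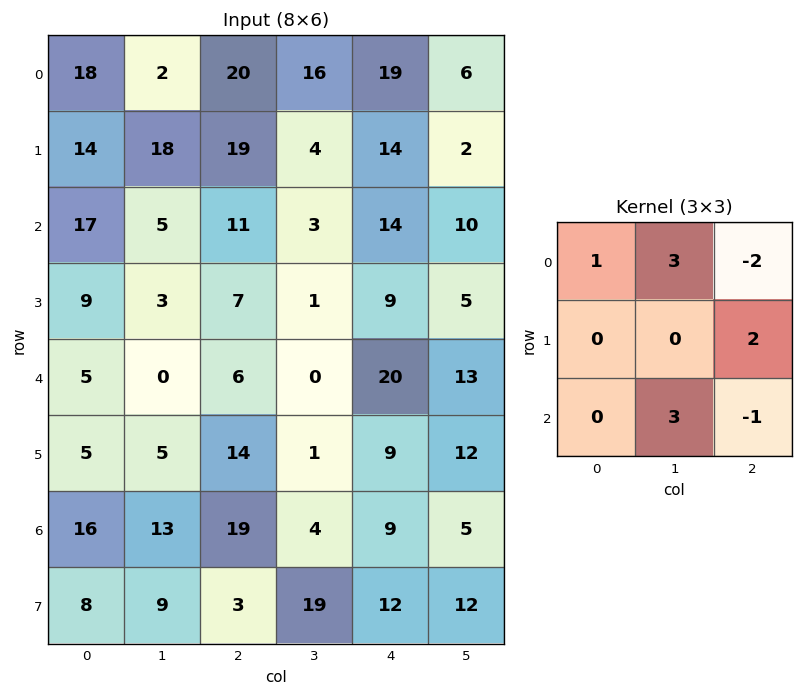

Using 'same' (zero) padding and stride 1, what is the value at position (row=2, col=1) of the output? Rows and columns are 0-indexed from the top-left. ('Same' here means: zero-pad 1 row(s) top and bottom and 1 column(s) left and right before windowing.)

54

The receptive field on the zero-padded input at this output position is [14 18 19 / 17 5 11 / 9 3 7]. Elementwise product with the kernel and sum: 14·1 + 18·3 + 19·-2 + 11·2 + 3·3 + 7·-1.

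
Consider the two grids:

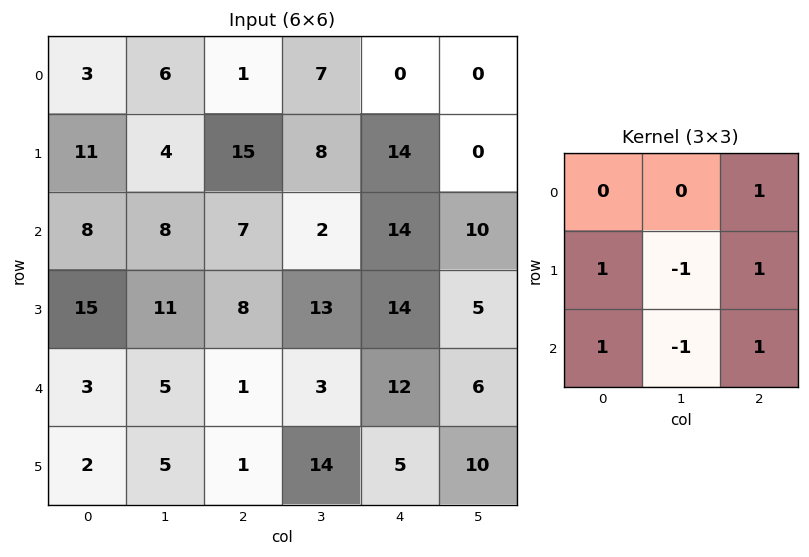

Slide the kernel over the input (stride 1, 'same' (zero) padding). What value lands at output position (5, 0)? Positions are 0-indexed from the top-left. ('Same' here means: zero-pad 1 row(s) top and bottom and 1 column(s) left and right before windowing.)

The receptive field on the zero-padded input at this output position is [0 3 5 / 0 2 5 / 0 0 0]. Elementwise product with the kernel and sum: 5·1 + 0·1 + 2·-1 + 5·1 + 0·1 + 0·-1 + 0·1.

8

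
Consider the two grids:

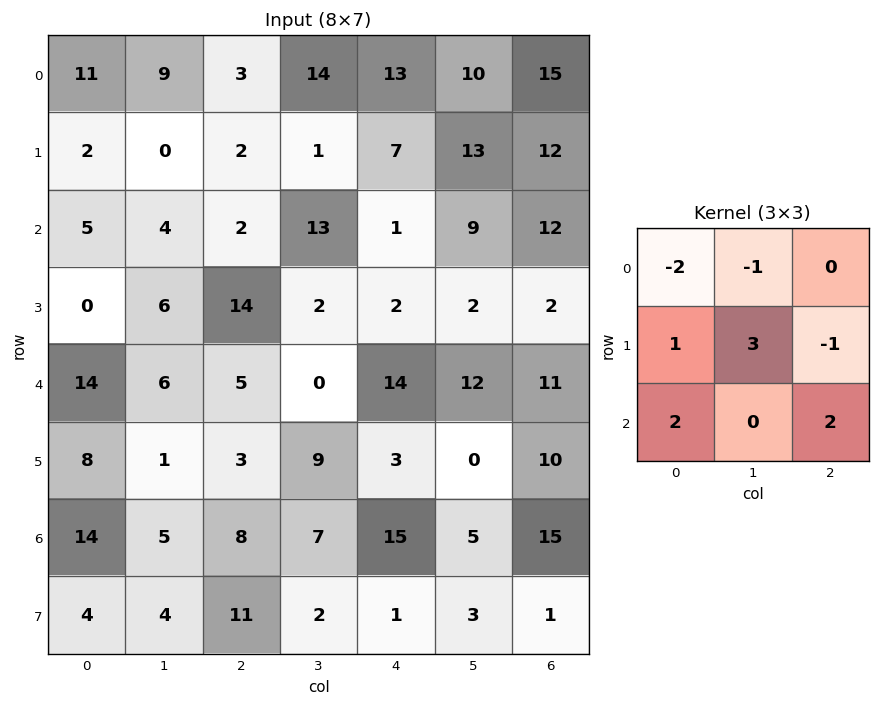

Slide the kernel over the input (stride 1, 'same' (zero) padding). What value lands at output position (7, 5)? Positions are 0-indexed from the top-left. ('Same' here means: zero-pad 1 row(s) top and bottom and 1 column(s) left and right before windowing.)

-26

The receptive field on the zero-padded input at this output position is [15 5 15 / 1 3 1 / 0 0 0]. Elementwise product with the kernel and sum: 15·-2 + 5·-1 + 1·1 + 3·3 + 1·-1 + 0·2 + 0·2.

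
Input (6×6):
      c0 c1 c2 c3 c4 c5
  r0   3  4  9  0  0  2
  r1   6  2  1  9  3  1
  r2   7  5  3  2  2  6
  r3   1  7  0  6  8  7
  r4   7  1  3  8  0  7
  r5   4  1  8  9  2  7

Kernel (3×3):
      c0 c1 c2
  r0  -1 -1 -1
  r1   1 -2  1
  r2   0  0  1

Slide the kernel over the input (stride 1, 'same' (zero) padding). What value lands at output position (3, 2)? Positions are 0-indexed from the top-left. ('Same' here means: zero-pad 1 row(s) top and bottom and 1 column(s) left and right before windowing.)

The receptive field on the zero-padded input at this output position is [5 3 2 / 7 0 6 / 1 3 8]. Elementwise product with the kernel and sum: 5·-1 + 3·-1 + 2·-1 + 7·1 + 0·-2 + 6·1 + 8·1.

11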